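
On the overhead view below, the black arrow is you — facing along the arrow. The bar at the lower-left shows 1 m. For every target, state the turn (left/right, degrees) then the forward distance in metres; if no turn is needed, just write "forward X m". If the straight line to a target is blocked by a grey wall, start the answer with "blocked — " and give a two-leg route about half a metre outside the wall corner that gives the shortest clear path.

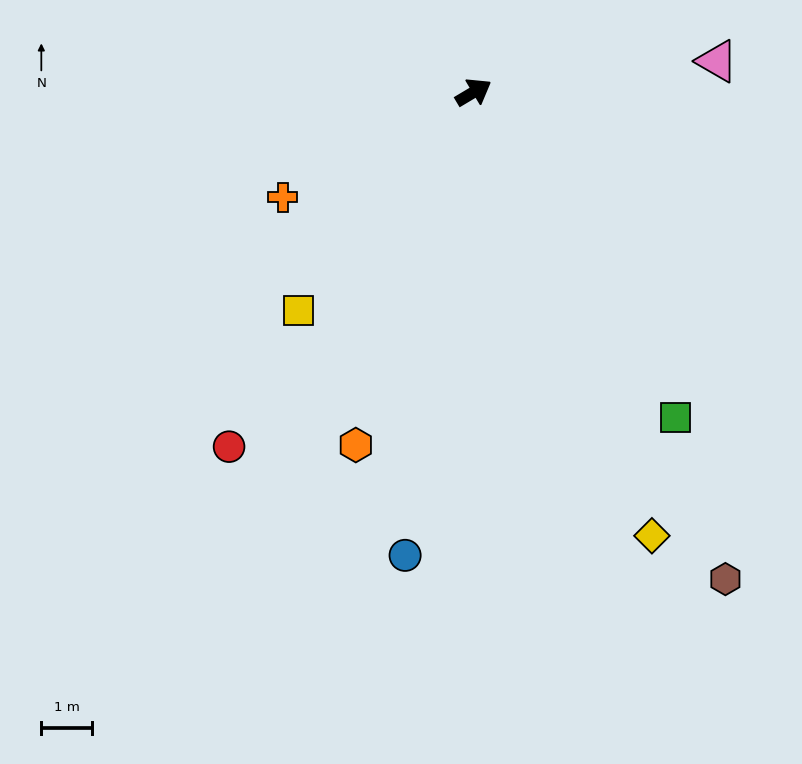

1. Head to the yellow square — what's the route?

turn right 159°, forward 5.5 m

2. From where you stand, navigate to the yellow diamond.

turn right 99°, forward 9.4 m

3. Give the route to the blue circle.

turn right 129°, forward 9.2 m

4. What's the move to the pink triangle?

turn right 24°, forward 4.8 m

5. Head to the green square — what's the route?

turn right 89°, forward 7.5 m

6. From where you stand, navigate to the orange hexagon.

turn right 139°, forward 7.3 m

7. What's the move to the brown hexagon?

turn right 93°, forward 10.7 m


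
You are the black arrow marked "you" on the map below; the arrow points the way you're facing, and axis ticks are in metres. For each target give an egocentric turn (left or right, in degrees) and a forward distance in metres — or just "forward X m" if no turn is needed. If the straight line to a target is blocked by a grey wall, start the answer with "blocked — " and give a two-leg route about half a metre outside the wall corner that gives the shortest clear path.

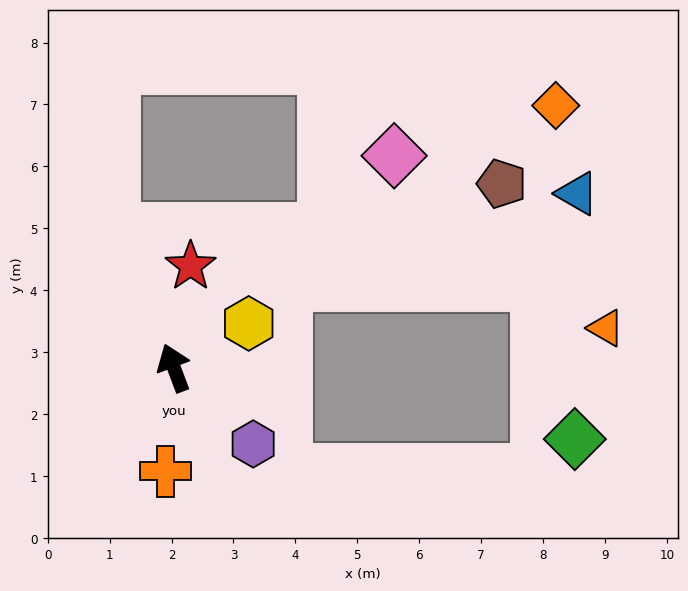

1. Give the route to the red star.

turn right 30°, forward 1.7 m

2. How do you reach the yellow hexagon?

turn right 80°, forward 1.4 m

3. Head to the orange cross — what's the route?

turn left 155°, forward 1.7 m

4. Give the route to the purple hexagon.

turn right 155°, forward 1.8 m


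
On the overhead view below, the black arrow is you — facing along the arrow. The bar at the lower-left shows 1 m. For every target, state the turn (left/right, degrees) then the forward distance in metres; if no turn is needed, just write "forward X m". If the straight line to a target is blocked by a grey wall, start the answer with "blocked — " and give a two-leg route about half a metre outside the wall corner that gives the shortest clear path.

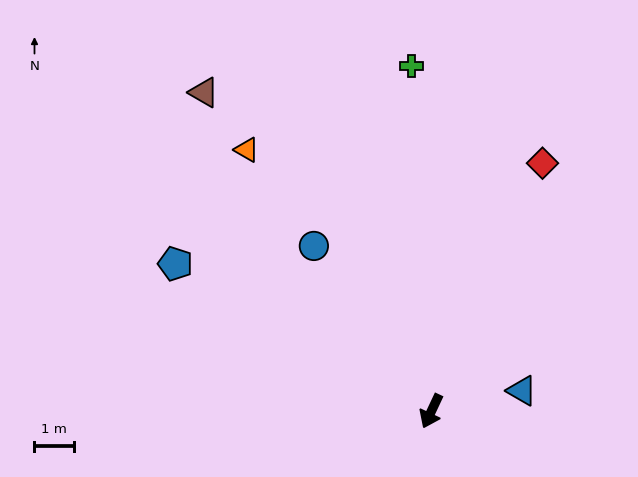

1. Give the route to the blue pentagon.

turn right 95°, forward 7.5 m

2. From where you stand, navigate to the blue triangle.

turn left 128°, forward 2.3 m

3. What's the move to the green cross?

turn right 152°, forward 8.7 m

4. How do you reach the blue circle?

turn right 119°, forward 5.1 m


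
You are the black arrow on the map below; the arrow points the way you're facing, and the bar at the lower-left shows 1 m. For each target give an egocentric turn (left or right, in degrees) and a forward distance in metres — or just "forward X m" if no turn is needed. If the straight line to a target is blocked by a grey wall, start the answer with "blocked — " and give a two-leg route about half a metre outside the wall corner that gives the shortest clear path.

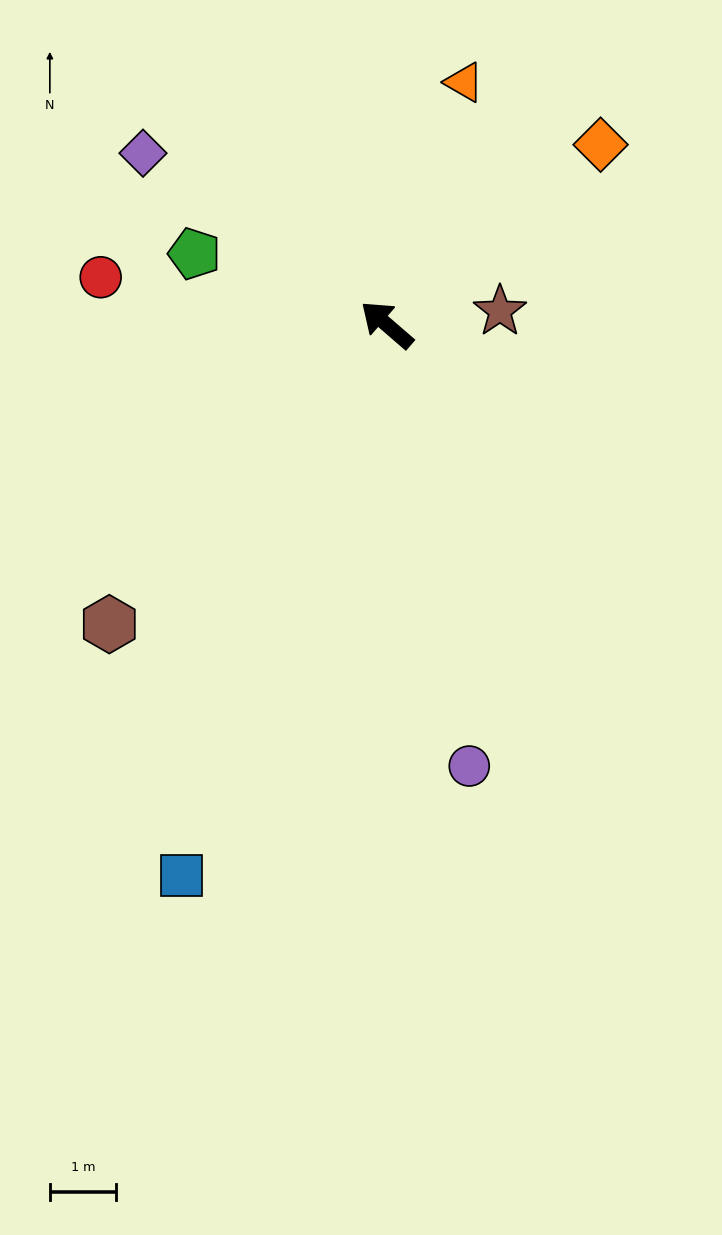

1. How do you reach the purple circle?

turn left 141°, forward 6.8 m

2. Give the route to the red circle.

turn left 31°, forward 4.4 m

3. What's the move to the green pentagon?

turn left 21°, forward 3.1 m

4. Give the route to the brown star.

turn right 132°, forward 1.7 m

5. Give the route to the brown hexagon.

turn left 88°, forward 6.2 m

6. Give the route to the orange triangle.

turn right 67°, forward 3.9 m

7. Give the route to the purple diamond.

turn left 6°, forward 4.5 m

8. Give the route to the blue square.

turn left 110°, forward 8.9 m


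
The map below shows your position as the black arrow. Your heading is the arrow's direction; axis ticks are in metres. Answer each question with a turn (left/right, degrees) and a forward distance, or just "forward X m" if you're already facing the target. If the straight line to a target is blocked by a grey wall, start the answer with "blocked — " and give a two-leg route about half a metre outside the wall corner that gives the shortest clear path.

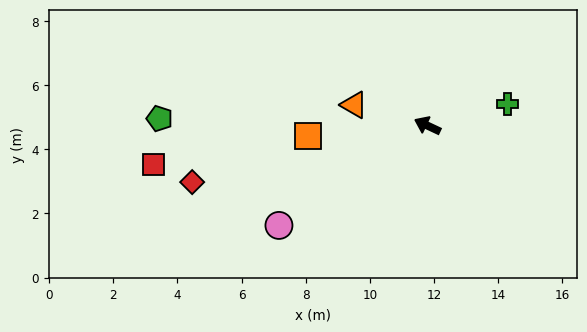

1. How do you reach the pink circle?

turn left 59°, forward 5.6 m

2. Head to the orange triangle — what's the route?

turn left 9°, forward 2.4 m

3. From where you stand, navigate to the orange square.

turn left 30°, forward 3.7 m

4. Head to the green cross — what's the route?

turn right 140°, forward 2.6 m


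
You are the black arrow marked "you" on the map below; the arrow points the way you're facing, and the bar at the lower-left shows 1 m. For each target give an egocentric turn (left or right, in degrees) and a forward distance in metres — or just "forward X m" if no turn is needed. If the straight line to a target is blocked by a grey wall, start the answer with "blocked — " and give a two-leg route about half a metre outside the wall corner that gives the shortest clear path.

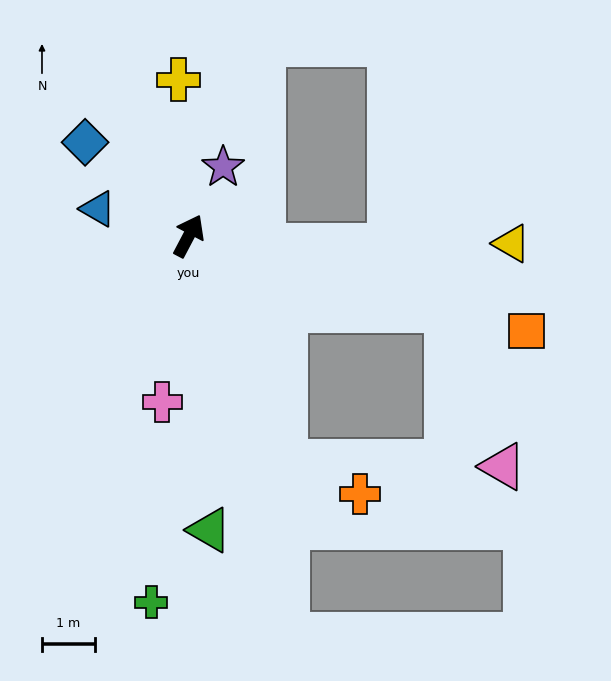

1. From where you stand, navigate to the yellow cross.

turn left 32°, forward 2.9 m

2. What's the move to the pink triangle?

blocked — turn right 78°, forward 5.1 m, then turn right 55°, forward 3.1 m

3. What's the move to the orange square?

turn right 78°, forward 6.6 m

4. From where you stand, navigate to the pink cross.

turn right 161°, forward 3.2 m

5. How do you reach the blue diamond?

turn left 76°, forward 2.6 m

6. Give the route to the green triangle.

turn right 148°, forward 5.6 m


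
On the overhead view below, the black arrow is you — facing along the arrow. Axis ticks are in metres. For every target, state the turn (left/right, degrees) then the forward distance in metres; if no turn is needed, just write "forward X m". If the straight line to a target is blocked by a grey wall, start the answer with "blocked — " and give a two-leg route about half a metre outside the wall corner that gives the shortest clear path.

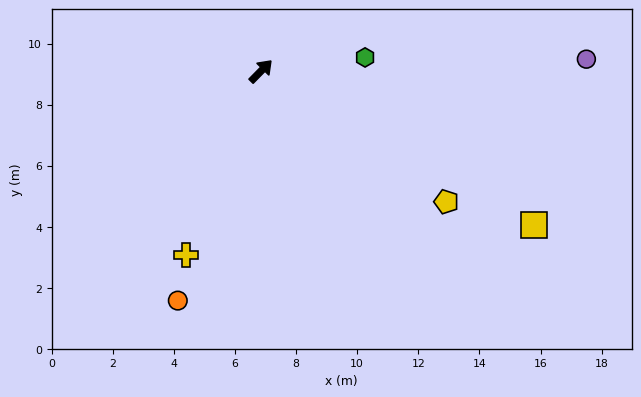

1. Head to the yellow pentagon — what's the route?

turn right 81°, forward 7.4 m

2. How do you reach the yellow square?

turn right 75°, forward 10.2 m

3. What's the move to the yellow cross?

turn right 158°, forward 6.5 m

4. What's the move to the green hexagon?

turn right 38°, forward 3.4 m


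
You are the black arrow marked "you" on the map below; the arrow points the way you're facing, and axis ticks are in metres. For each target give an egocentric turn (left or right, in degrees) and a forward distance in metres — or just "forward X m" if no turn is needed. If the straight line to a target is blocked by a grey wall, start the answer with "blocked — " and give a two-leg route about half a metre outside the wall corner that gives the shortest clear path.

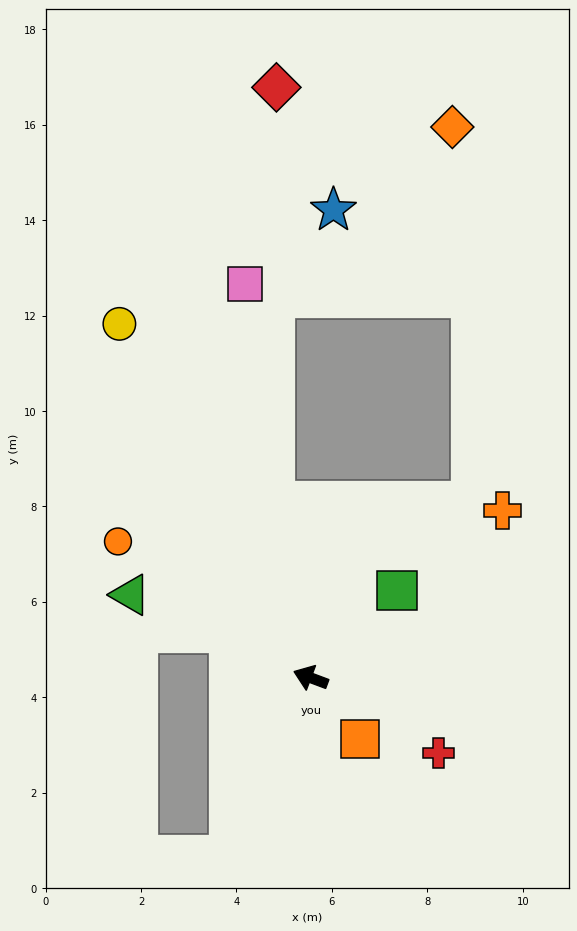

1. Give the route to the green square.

turn right 114°, forward 2.6 m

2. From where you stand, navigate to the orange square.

turn left 150°, forward 1.6 m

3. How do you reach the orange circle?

turn right 15°, forward 4.9 m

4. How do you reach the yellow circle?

turn right 41°, forward 8.4 m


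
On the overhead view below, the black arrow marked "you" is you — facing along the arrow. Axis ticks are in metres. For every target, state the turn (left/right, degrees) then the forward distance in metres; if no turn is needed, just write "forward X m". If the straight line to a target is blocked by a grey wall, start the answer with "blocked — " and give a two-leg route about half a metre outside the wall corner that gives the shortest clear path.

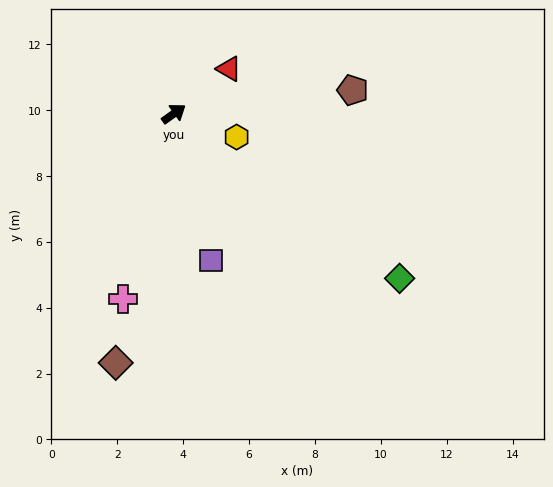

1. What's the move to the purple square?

turn right 111°, forward 4.6 m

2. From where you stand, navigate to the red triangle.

turn left 4°, forward 2.2 m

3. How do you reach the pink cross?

turn right 141°, forward 5.8 m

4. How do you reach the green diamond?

turn right 72°, forward 8.5 m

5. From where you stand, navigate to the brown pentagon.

turn right 28°, forward 5.5 m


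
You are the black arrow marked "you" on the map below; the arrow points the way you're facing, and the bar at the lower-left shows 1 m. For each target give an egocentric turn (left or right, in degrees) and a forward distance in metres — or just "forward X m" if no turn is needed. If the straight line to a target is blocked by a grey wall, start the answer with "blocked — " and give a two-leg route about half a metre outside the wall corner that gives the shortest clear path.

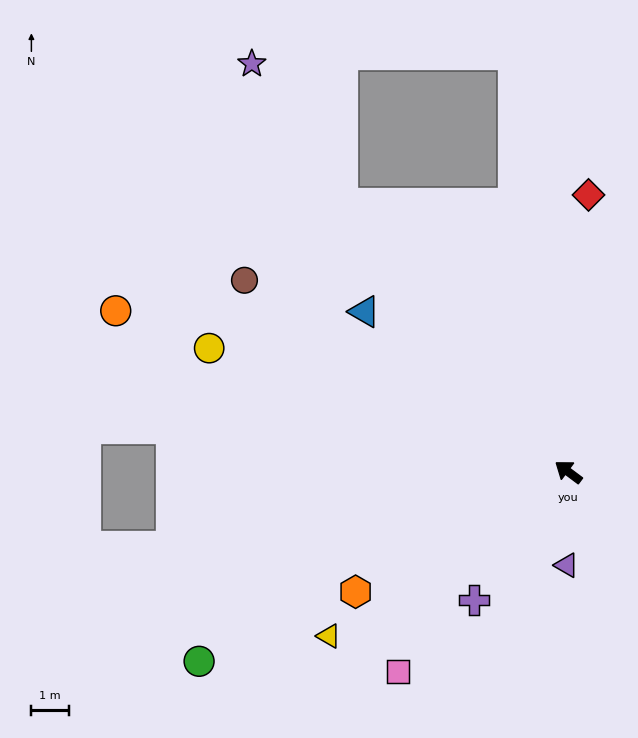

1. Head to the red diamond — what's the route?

turn right 57°, forward 7.4 m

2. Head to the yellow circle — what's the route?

turn left 18°, forward 10.2 m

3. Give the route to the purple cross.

turn left 90°, forward 4.3 m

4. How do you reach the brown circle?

turn left 6°, forward 10.1 m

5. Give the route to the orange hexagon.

turn left 66°, forward 6.5 m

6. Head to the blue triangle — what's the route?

forward 6.9 m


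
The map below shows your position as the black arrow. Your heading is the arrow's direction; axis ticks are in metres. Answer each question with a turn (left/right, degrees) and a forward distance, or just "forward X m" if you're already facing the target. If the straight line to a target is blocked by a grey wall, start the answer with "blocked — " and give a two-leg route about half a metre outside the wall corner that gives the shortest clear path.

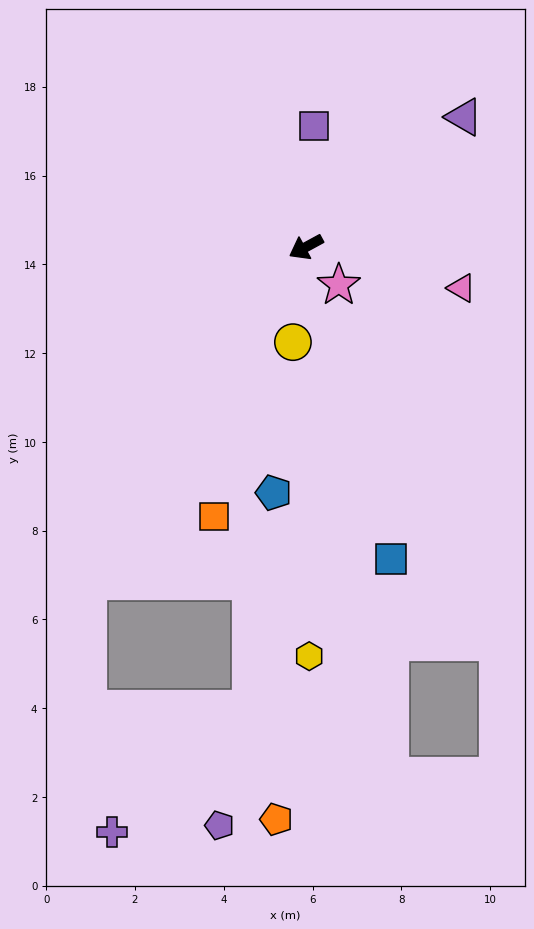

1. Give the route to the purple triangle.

turn right 169°, forward 4.6 m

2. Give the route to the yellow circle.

turn left 54°, forward 2.2 m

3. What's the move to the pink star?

turn left 102°, forward 1.1 m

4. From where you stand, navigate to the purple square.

turn right 122°, forward 2.7 m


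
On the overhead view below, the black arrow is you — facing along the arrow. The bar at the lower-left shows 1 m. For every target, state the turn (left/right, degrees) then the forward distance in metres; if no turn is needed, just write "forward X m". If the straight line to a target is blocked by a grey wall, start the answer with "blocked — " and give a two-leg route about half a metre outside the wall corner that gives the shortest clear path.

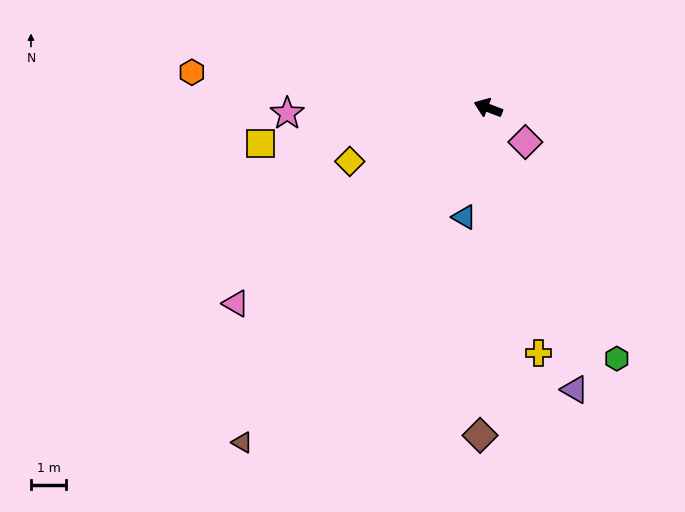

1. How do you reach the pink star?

turn left 22°, forward 5.7 m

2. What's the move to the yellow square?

turn left 30°, forward 6.6 m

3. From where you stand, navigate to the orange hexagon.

turn left 14°, forward 8.5 m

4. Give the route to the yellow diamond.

turn left 42°, forward 4.2 m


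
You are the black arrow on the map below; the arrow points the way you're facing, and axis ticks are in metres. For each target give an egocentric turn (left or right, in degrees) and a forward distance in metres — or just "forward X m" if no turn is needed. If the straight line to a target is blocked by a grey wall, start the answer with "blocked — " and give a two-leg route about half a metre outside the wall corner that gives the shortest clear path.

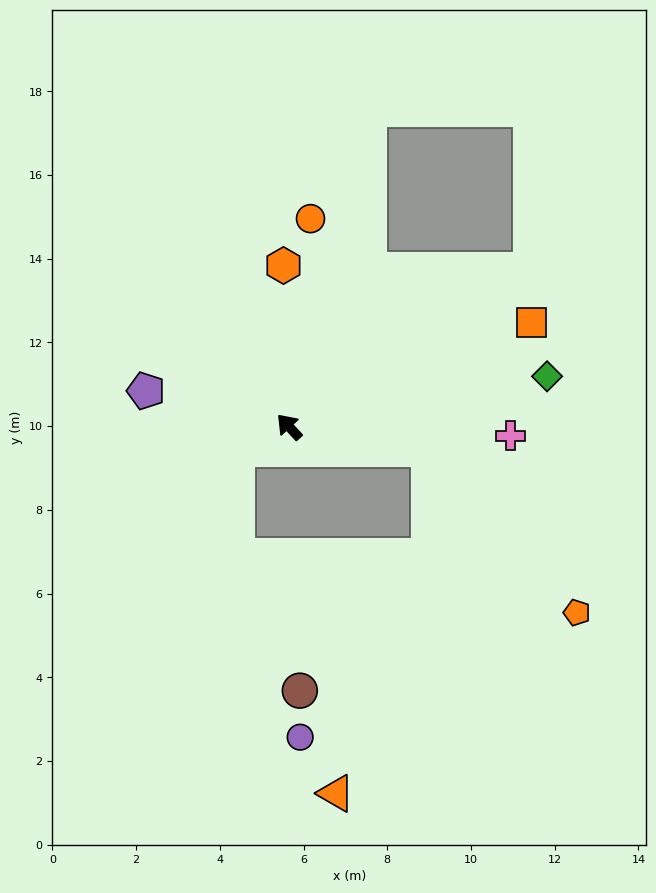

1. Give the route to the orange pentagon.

blocked — turn right 142°, forward 3.4 m, then turn right 39°, forward 5.3 m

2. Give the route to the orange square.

turn right 109°, forward 6.3 m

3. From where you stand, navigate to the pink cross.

turn right 135°, forward 5.3 m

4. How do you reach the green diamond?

turn right 122°, forward 6.3 m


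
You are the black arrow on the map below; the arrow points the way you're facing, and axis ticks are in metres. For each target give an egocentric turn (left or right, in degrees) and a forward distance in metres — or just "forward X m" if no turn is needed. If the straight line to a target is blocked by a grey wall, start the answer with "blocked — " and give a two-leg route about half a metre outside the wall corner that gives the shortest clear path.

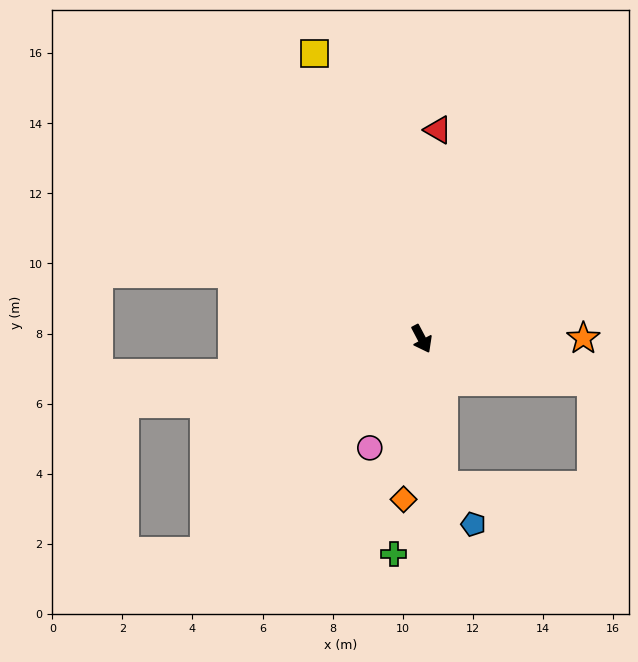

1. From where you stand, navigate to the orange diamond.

turn right 34°, forward 4.6 m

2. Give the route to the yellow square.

turn left 173°, forward 8.7 m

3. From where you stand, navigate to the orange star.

turn left 62°, forward 4.6 m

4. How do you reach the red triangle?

turn left 148°, forward 6.0 m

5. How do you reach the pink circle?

turn right 53°, forward 3.4 m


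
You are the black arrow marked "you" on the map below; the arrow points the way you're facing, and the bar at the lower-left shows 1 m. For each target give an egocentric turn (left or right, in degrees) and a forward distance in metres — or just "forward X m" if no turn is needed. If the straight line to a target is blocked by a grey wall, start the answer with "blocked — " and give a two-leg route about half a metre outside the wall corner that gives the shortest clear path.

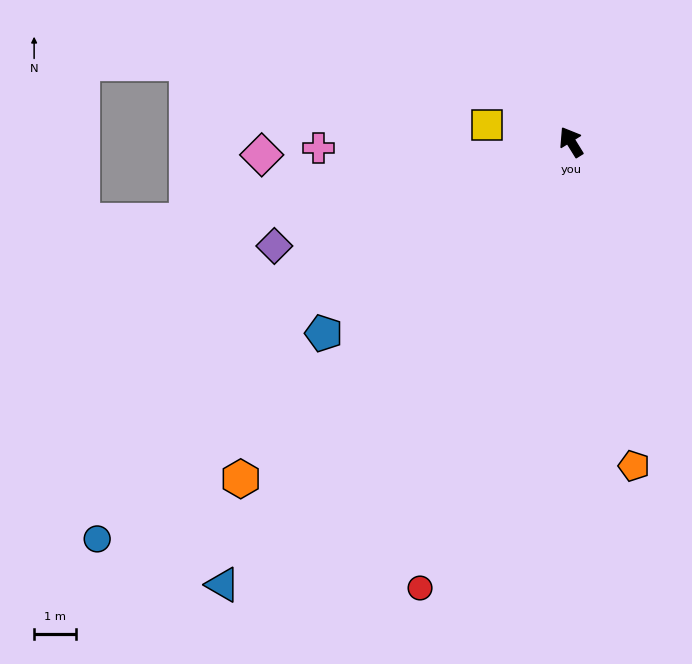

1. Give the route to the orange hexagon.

turn left 104°, forward 11.3 m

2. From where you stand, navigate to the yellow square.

turn left 47°, forward 2.1 m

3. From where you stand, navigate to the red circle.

turn left 130°, forward 11.3 m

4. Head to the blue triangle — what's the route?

turn left 110°, forward 13.5 m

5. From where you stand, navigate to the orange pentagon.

turn left 159°, forward 7.9 m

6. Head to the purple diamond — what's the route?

turn left 78°, forward 7.6 m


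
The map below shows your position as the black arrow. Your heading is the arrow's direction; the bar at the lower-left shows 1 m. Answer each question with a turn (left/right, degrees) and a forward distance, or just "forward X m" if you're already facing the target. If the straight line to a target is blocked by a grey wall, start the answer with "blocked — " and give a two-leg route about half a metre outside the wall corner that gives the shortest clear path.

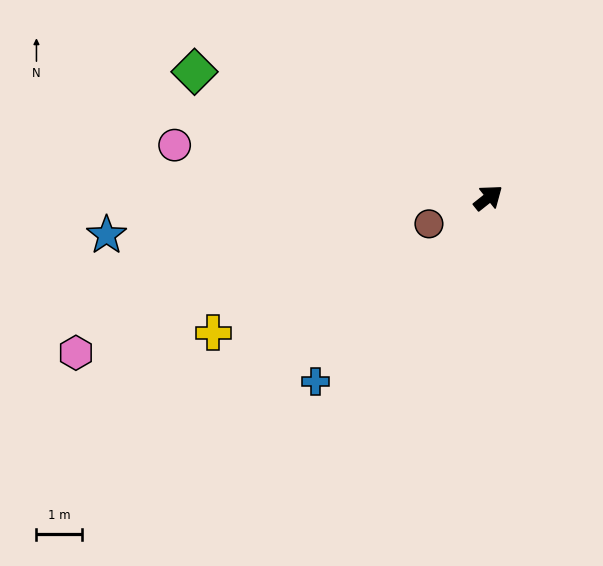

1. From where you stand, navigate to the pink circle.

turn left 132°, forward 7.0 m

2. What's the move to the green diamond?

turn left 118°, forward 7.1 m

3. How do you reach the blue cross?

turn right 172°, forward 5.6 m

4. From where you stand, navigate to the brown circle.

turn left 165°, forward 1.4 m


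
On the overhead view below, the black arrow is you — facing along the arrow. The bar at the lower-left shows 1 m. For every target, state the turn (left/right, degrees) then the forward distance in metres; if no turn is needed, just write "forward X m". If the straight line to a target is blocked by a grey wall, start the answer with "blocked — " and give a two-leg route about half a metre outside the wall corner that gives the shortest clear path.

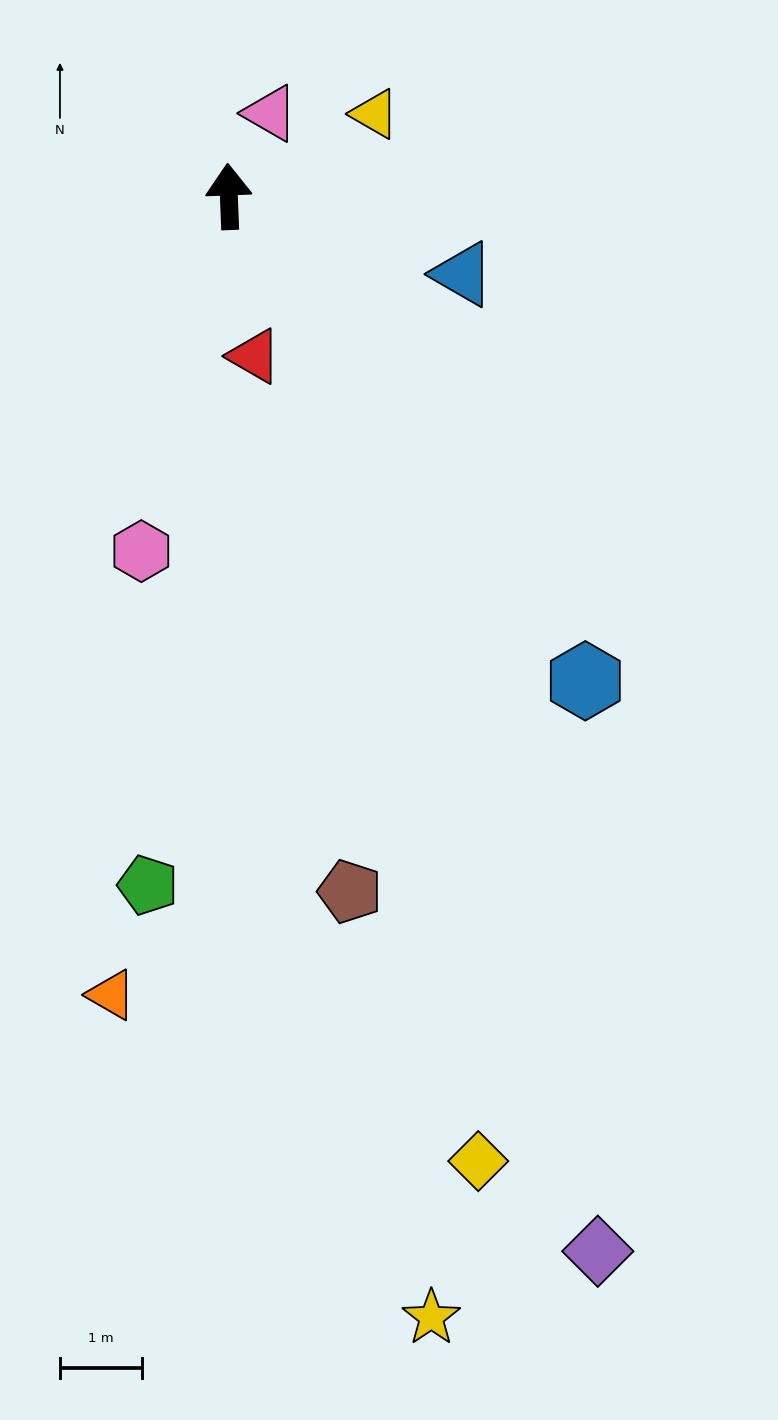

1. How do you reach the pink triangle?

turn right 29°, forward 1.1 m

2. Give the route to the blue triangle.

turn right 111°, forward 3.0 m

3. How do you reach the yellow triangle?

turn right 63°, forward 2.0 m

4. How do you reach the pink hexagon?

turn left 164°, forward 4.4 m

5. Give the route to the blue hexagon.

turn right 146°, forward 7.3 m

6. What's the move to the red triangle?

turn right 173°, forward 2.0 m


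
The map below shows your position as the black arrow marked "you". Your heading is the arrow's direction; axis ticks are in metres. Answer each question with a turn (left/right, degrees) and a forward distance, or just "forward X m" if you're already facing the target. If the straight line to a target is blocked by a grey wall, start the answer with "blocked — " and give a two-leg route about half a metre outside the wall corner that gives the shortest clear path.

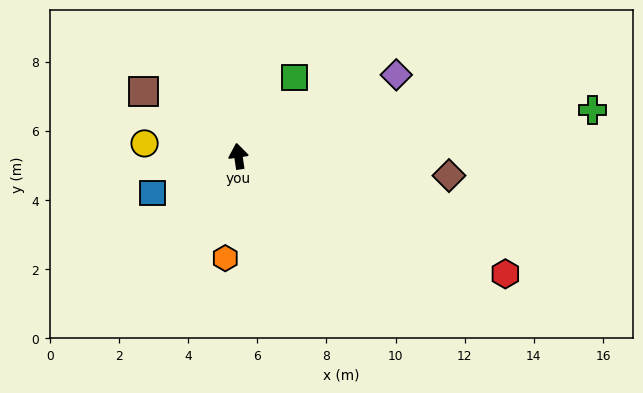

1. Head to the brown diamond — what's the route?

turn right 104°, forward 6.1 m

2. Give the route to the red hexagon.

turn right 122°, forward 8.4 m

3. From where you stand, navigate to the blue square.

turn left 105°, forward 2.7 m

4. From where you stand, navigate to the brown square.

turn left 47°, forward 3.3 m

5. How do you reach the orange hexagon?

turn left 164°, forward 3.0 m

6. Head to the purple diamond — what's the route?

turn right 71°, forward 5.1 m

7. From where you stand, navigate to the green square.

turn right 44°, forward 2.8 m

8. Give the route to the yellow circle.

turn left 74°, forward 2.7 m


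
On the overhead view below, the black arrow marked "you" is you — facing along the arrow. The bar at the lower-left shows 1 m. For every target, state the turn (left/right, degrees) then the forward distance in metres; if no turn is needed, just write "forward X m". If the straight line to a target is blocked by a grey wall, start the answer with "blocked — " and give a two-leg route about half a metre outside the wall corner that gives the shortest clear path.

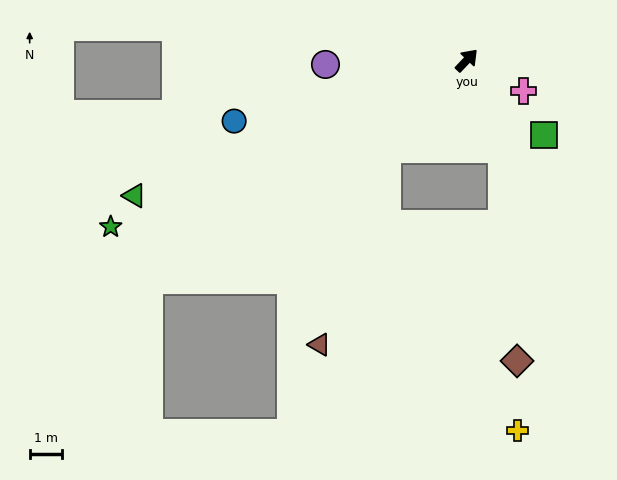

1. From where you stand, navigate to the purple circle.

turn left 135°, forward 4.3 m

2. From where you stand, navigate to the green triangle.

turn left 156°, forward 11.0 m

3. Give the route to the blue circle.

turn left 148°, forward 7.3 m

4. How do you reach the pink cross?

turn right 75°, forward 2.0 m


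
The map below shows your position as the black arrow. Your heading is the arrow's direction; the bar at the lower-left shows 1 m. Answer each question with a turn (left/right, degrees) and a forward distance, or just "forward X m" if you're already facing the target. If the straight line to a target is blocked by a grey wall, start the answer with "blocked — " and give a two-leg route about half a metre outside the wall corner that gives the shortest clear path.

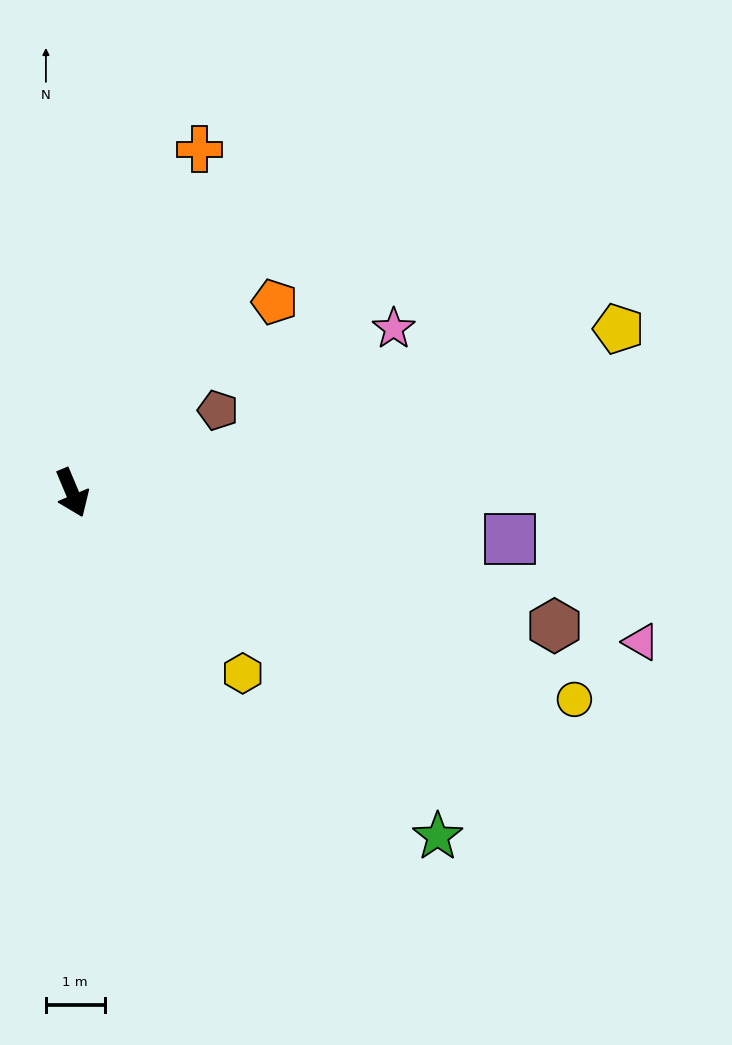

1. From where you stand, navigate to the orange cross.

turn left 137°, forward 6.2 m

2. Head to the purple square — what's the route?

turn left 61°, forward 7.5 m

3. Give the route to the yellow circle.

turn left 45°, forward 9.2 m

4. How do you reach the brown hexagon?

turn left 52°, forward 8.5 m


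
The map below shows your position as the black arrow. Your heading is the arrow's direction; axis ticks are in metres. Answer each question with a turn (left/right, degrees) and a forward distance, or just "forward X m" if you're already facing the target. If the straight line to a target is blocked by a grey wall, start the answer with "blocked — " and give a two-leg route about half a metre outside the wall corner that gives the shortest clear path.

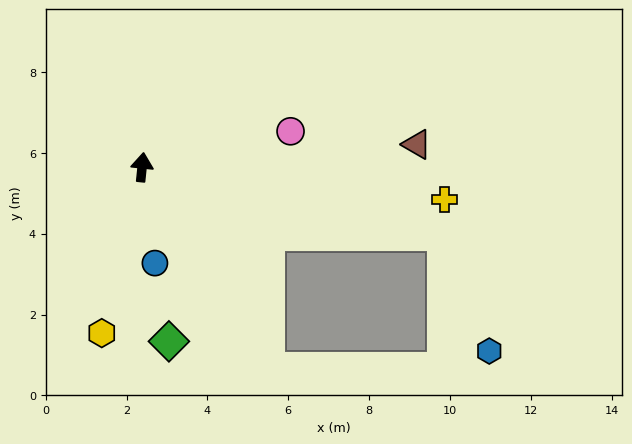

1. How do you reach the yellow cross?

turn right 90°, forward 7.5 m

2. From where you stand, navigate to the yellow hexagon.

turn left 172°, forward 4.2 m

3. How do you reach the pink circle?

turn right 71°, forward 3.8 m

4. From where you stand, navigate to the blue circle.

turn right 167°, forward 2.4 m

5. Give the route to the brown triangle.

turn right 79°, forward 6.8 m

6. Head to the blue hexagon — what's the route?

blocked — turn right 97°, forward 7.7 m, then turn right 56°, forward 3.1 m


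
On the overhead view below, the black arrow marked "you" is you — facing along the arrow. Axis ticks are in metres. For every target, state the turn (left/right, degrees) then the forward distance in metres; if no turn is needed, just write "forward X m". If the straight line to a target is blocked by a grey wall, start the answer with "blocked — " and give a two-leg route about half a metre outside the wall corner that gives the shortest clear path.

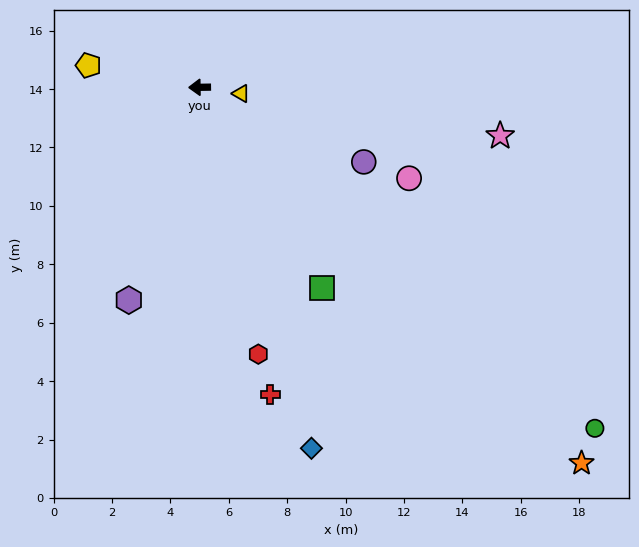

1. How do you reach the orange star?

turn left 135°, forward 18.3 m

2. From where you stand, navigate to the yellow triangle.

turn left 171°, forward 1.4 m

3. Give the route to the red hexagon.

turn left 102°, forward 9.4 m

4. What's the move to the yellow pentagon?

turn right 12°, forward 3.9 m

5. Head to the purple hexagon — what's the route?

turn left 71°, forward 7.7 m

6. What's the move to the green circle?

turn left 138°, forward 17.9 m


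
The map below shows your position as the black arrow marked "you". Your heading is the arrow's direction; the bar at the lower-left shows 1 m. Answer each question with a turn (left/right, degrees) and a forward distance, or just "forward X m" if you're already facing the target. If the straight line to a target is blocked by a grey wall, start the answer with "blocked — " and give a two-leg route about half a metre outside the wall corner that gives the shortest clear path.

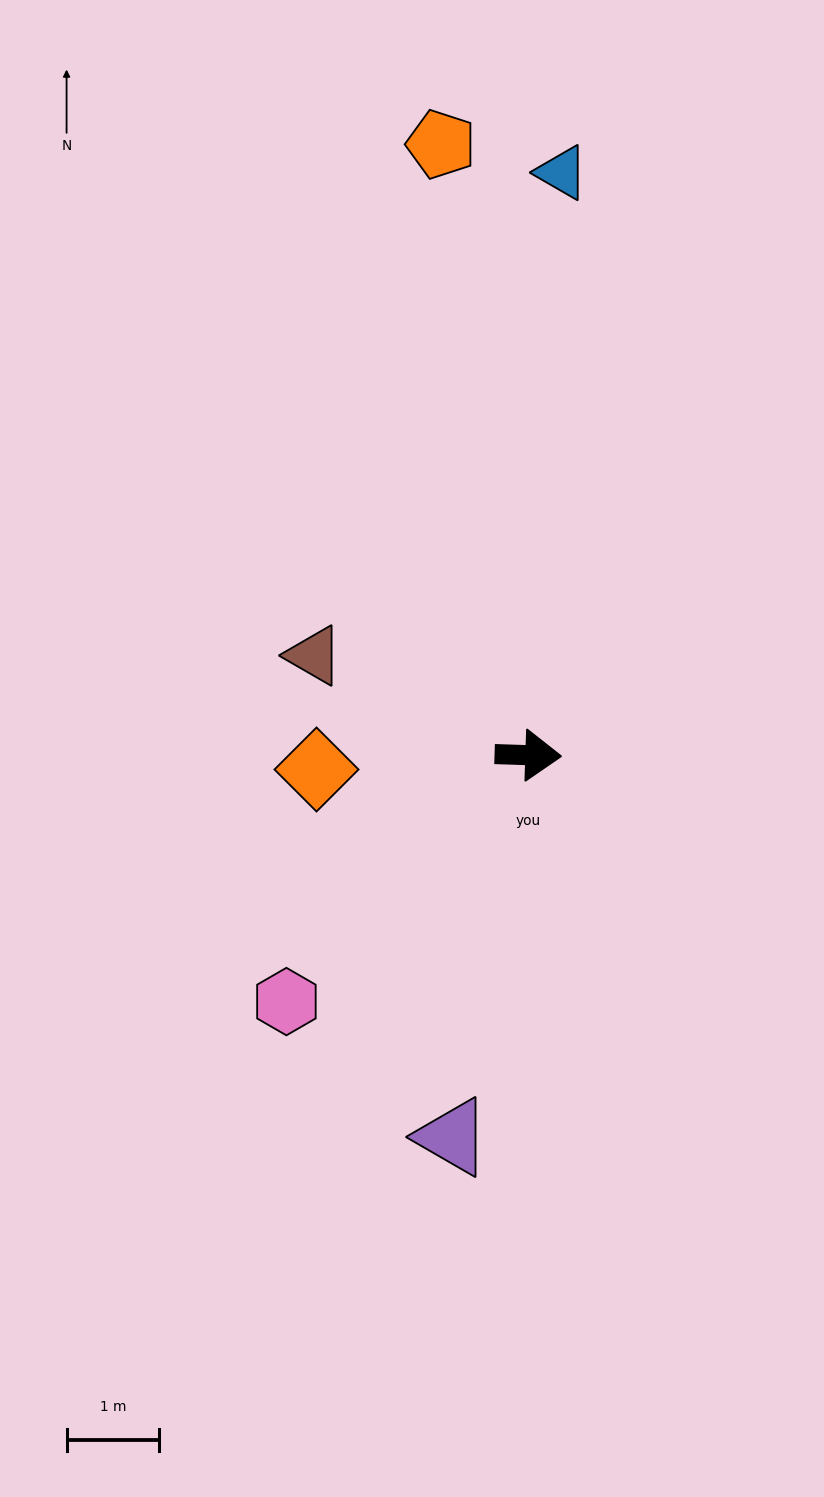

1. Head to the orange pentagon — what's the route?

turn left 100°, forward 6.7 m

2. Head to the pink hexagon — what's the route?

turn right 133°, forward 3.7 m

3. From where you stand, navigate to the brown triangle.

turn left 157°, forward 2.5 m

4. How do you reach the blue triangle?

turn left 89°, forward 6.3 m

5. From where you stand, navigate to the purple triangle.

turn right 99°, forward 4.2 m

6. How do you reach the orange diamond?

turn right 174°, forward 2.3 m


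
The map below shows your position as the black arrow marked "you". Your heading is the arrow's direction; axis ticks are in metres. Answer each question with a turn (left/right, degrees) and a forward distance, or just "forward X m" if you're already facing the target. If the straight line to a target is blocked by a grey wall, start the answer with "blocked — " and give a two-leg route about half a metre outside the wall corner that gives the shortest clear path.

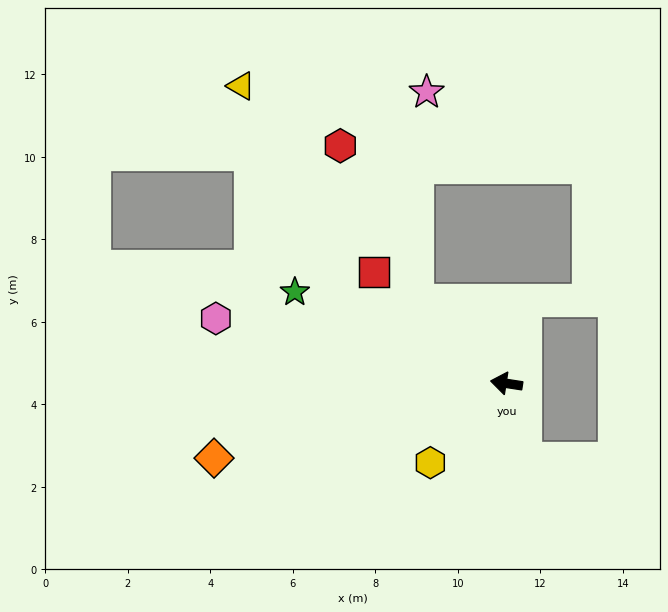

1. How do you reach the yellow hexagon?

turn left 55°, forward 2.7 m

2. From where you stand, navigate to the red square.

turn right 31°, forward 4.2 m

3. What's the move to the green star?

turn right 15°, forward 5.6 m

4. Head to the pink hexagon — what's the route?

turn right 4°, forward 7.2 m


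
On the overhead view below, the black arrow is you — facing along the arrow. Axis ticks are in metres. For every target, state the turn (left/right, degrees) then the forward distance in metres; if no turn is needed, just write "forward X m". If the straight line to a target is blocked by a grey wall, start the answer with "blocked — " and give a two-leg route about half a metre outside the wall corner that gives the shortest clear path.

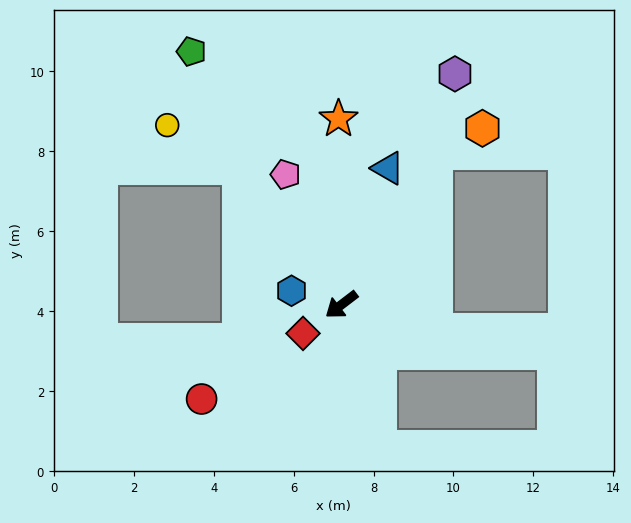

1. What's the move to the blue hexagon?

turn right 53°, forward 1.3 m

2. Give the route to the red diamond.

forward 1.2 m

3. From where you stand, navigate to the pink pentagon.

turn right 104°, forward 3.5 m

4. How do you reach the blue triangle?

turn right 146°, forward 3.6 m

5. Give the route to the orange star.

turn right 126°, forward 4.7 m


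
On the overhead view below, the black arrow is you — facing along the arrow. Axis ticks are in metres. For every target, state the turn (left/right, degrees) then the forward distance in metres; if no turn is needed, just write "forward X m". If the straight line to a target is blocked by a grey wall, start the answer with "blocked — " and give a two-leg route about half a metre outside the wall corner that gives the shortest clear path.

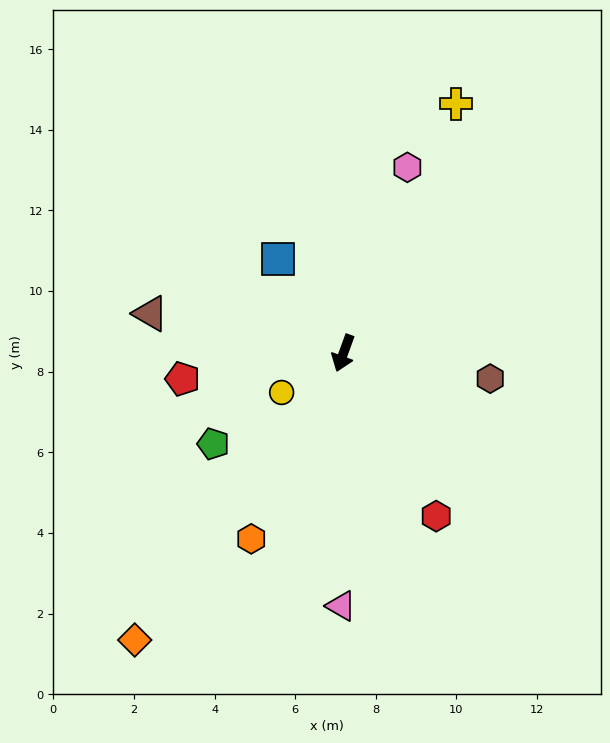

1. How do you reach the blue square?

turn right 125°, forward 2.8 m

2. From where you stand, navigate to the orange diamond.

turn right 16°, forward 8.8 m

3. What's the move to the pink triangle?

turn left 19°, forward 6.3 m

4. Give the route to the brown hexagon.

turn left 100°, forward 3.7 m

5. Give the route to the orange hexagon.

turn right 6°, forward 5.1 m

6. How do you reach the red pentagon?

turn right 61°, forward 4.0 m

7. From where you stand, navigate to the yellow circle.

turn right 38°, forward 1.8 m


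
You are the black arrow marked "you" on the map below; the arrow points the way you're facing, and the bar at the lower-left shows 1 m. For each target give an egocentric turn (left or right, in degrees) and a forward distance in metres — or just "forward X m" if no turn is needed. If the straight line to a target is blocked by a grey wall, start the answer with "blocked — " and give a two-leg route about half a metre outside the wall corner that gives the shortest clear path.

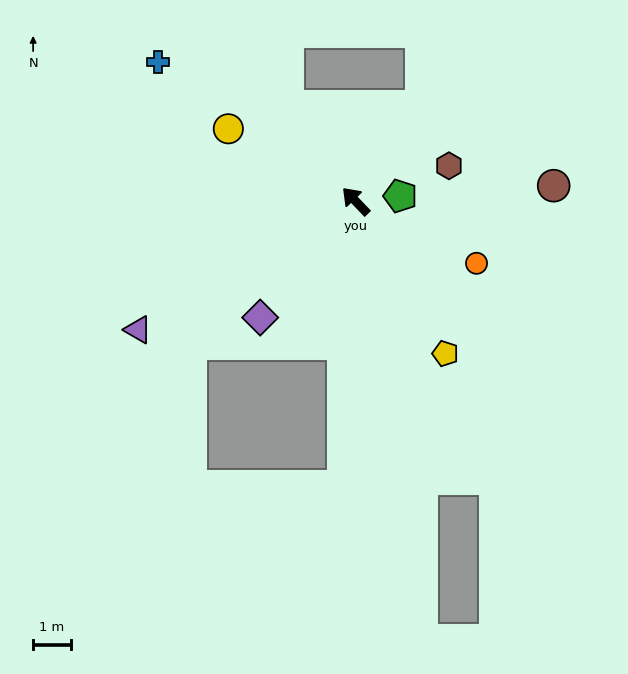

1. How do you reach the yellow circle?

turn left 17°, forward 3.9 m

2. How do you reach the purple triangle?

turn left 77°, forward 6.7 m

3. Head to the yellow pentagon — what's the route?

turn left 167°, forward 4.7 m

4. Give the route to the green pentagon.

turn right 127°, forward 1.2 m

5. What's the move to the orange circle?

turn right 161°, forward 3.6 m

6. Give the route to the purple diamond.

turn left 97°, forward 4.0 m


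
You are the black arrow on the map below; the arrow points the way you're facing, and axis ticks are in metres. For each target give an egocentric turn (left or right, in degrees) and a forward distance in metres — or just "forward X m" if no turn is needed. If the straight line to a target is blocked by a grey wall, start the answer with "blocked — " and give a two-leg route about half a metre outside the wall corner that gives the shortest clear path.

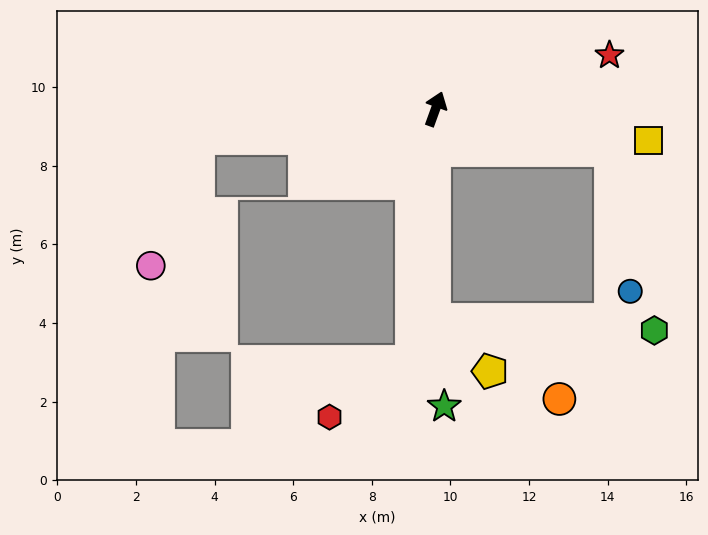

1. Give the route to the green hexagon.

blocked — turn right 160°, forward 5.4 m, then turn left 87°, forward 5.6 m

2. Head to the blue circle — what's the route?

blocked — turn right 83°, forward 4.6 m, then turn right 69°, forward 3.6 m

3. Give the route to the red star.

turn right 53°, forward 4.6 m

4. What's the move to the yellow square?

turn right 78°, forward 5.5 m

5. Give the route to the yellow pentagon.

blocked — turn right 160°, forward 5.4 m, then turn left 47°, forward 1.9 m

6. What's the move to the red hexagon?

blocked — turn right 166°, forward 6.5 m, then turn right 50°, forward 2.5 m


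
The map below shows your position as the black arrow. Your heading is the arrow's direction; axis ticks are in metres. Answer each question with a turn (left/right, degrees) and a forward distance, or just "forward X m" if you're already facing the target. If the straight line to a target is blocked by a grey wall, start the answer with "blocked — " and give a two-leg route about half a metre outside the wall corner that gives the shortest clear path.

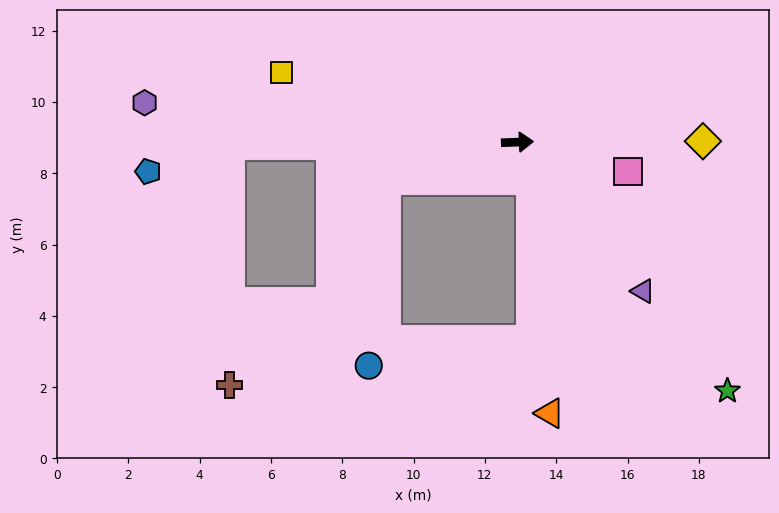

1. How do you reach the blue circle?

blocked — turn right 166°, forward 3.8 m, then turn left 68°, forward 5.2 m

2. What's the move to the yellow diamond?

turn right 2°, forward 5.2 m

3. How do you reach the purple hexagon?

turn left 172°, forward 10.5 m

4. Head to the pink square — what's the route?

turn right 17°, forward 3.2 m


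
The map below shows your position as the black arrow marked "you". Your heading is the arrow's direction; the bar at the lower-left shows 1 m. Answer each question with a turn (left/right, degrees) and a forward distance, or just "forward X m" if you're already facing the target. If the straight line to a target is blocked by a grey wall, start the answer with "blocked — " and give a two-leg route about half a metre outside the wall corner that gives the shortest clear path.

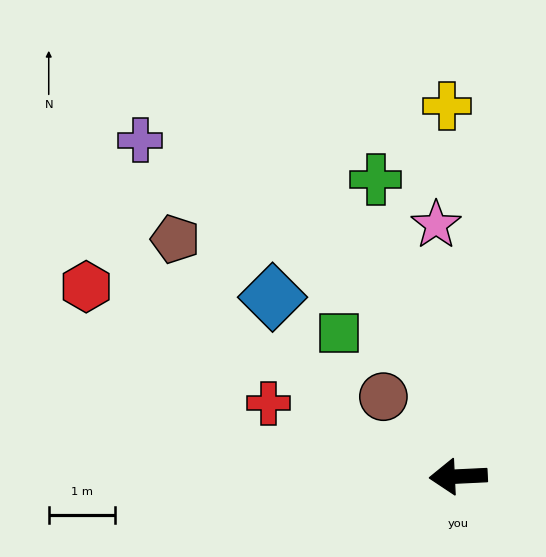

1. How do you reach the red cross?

turn right 24°, forward 3.1 m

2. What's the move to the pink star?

turn right 88°, forward 3.8 m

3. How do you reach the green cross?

turn right 77°, forward 4.7 m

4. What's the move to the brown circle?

turn right 50°, forward 1.7 m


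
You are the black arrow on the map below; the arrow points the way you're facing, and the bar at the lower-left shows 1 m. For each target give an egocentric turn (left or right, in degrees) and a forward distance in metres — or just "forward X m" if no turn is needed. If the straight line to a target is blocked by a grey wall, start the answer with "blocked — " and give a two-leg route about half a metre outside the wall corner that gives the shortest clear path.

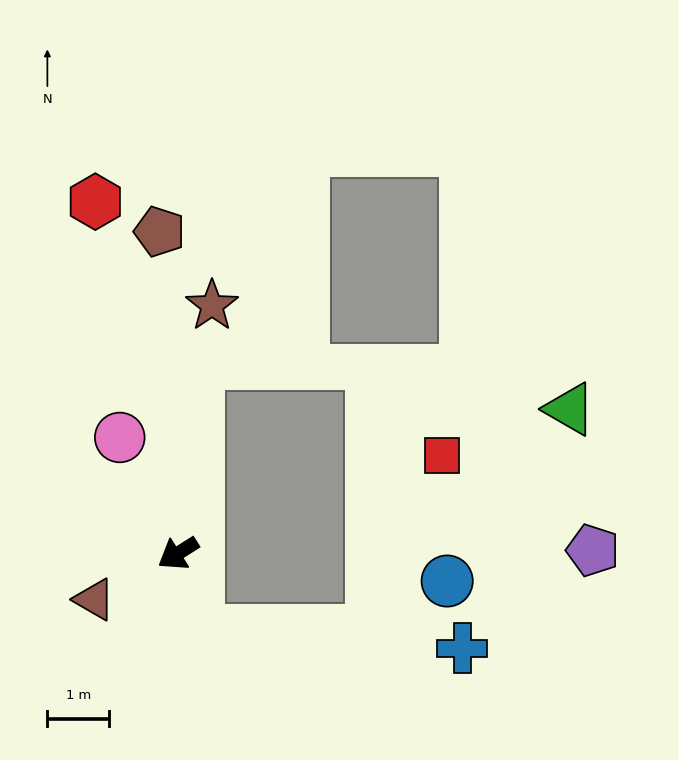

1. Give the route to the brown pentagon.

turn right 119°, forward 5.2 m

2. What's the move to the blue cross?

blocked — turn left 72°, forward 1.3 m, then turn left 72°, forward 4.3 m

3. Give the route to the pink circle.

turn right 96°, forward 2.1 m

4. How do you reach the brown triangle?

turn right 4°, forward 1.5 m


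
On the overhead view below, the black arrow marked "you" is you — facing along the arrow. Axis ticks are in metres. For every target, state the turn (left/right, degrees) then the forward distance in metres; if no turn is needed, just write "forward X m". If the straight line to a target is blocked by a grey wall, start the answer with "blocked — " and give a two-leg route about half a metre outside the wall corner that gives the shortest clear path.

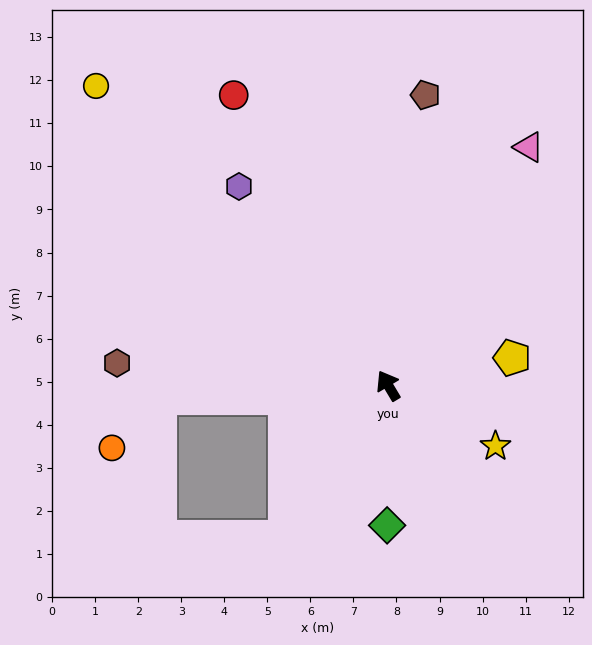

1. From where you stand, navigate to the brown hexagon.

turn left 54°, forward 6.3 m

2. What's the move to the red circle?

turn right 3°, forward 7.6 m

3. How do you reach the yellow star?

turn right 150°, forward 2.9 m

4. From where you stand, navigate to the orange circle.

blocked — turn left 62°, forward 5.3 m, then turn left 45°, forward 1.6 m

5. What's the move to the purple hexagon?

turn left 6°, forward 5.8 m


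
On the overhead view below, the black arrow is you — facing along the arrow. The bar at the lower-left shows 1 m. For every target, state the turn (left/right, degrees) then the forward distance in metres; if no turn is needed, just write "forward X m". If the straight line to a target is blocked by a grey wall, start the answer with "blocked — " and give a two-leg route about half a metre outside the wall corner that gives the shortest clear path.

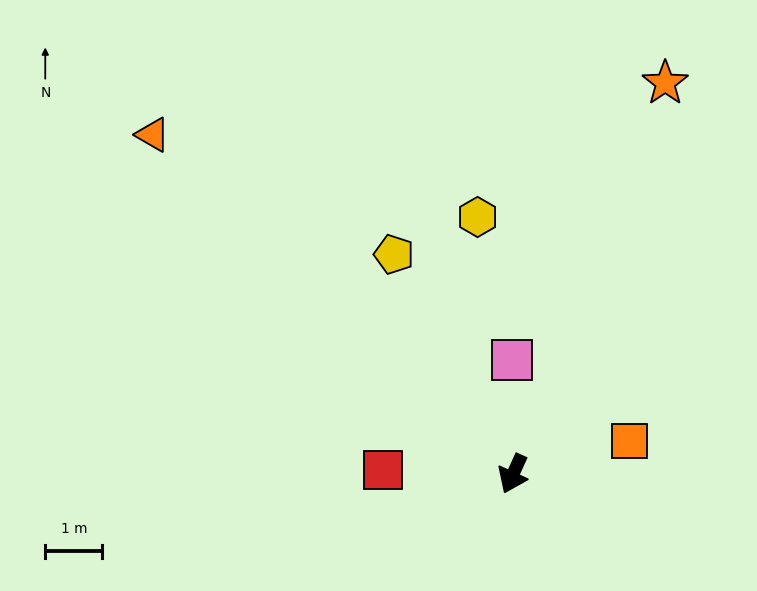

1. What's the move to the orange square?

turn left 130°, forward 2.1 m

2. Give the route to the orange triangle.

turn right 109°, forward 8.7 m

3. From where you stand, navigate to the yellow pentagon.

turn right 127°, forward 4.4 m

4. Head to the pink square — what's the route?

turn right 155°, forward 2.0 m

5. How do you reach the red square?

turn right 67°, forward 2.3 m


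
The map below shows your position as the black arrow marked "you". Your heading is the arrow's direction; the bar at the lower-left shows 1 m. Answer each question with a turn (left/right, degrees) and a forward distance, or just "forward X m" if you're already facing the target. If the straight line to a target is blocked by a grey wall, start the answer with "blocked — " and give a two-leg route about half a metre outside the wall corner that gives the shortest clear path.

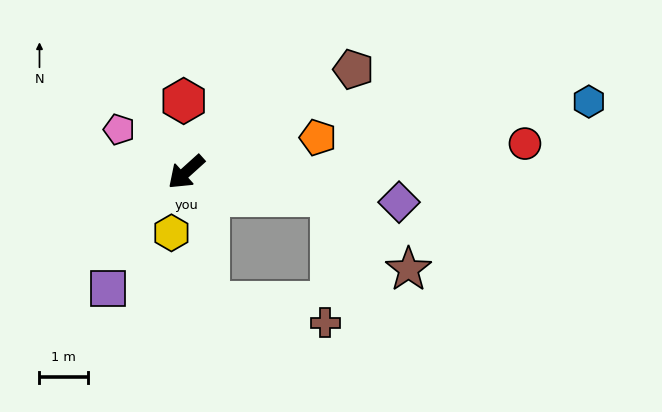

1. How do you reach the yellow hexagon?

turn left 34°, forward 1.3 m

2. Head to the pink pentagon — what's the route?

turn right 74°, forward 1.6 m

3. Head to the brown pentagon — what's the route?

turn left 169°, forward 4.0 m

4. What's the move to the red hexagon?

turn right 130°, forward 1.5 m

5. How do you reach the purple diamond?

turn left 130°, forward 4.4 m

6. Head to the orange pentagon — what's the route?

turn left 153°, forward 2.8 m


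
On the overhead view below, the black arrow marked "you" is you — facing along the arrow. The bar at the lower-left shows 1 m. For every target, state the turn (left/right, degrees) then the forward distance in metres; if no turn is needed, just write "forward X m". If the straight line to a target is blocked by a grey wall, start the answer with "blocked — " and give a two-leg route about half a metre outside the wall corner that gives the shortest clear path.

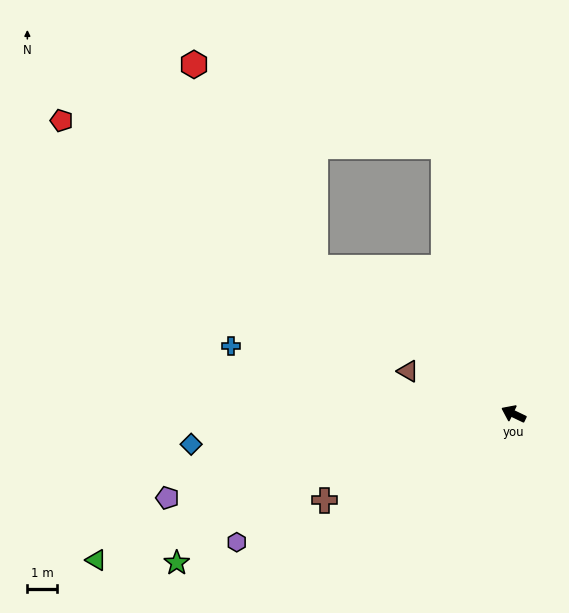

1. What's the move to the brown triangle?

turn left 4°, forward 3.8 m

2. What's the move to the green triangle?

turn left 45°, forward 14.8 m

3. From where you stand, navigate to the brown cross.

turn left 50°, forward 6.9 m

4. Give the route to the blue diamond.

turn left 31°, forward 10.8 m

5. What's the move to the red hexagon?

blocked — turn right 11°, forward 8.2 m, then turn right 22°, forward 7.9 m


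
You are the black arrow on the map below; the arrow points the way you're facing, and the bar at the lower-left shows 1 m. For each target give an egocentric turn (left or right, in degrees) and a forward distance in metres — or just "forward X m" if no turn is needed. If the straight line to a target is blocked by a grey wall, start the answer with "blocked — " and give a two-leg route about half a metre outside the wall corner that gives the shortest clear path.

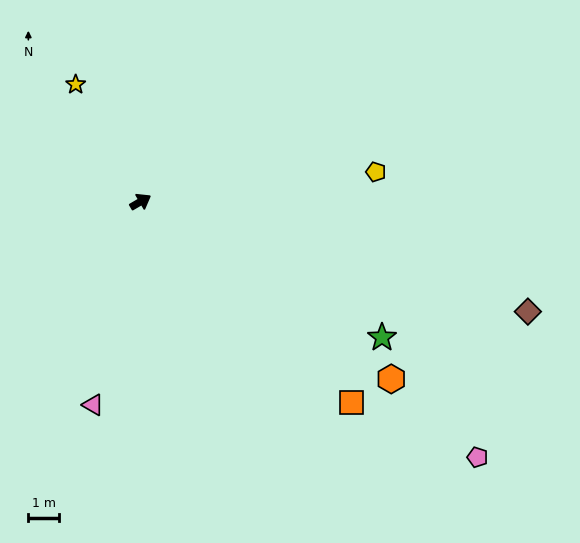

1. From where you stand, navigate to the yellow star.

turn left 89°, forward 4.4 m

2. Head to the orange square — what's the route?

turn right 74°, forward 9.5 m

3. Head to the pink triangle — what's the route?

turn right 133°, forward 6.8 m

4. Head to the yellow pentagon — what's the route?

turn right 23°, forward 7.8 m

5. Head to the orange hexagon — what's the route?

turn right 66°, forward 10.1 m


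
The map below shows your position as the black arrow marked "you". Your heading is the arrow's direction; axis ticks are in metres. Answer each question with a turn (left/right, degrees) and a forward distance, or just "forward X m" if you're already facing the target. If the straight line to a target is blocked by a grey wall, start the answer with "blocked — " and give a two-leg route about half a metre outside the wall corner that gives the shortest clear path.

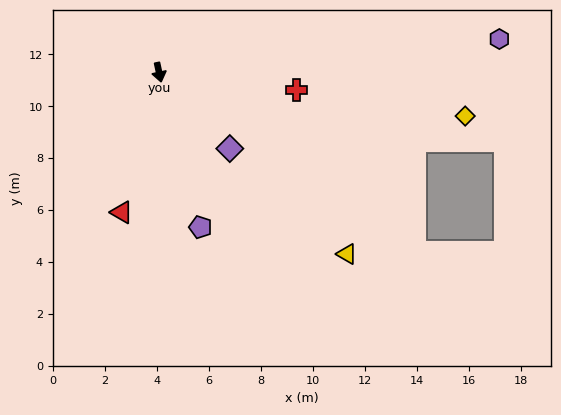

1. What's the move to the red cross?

turn left 71°, forward 5.3 m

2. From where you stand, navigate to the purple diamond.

turn left 31°, forward 4.0 m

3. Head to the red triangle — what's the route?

turn right 27°, forward 5.6 m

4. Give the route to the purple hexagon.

turn left 83°, forward 13.2 m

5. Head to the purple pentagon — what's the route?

turn left 3°, forward 6.2 m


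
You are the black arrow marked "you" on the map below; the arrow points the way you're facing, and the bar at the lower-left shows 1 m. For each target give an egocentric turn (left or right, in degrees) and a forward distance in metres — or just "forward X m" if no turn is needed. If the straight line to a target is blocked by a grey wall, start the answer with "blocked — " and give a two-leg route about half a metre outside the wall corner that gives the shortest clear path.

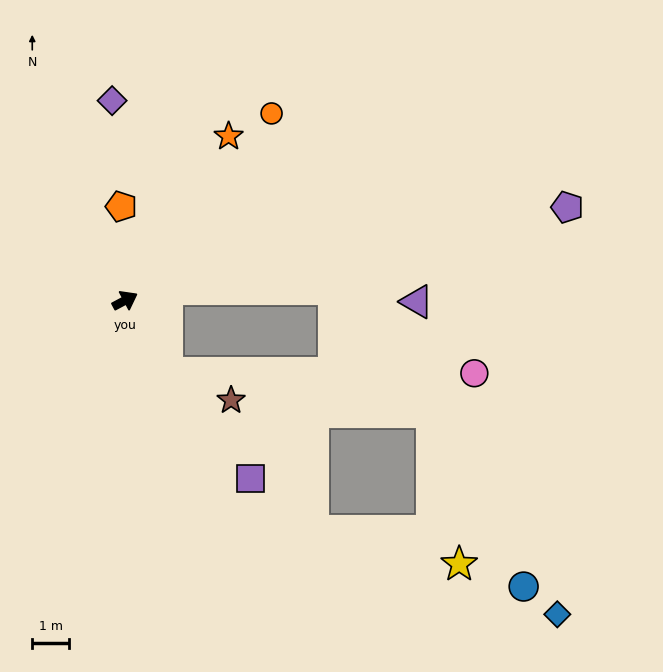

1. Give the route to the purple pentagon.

turn right 16°, forward 12.2 m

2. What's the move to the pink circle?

blocked — turn right 88°, forward 2.3 m, then turn left 60°, forward 8.3 m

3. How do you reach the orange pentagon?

turn left 64°, forward 2.5 m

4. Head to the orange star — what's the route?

turn left 30°, forward 5.2 m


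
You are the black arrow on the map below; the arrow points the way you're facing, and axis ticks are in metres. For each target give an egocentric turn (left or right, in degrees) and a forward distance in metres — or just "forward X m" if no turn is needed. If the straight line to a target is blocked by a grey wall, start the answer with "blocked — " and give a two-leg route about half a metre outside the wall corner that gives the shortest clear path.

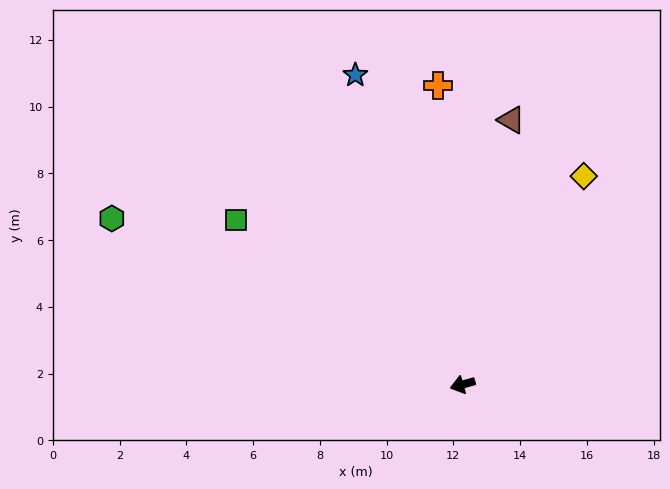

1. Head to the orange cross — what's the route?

turn right 101°, forward 9.0 m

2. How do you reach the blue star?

turn right 87°, forward 9.8 m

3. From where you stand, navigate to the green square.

turn right 52°, forward 8.4 m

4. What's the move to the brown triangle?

turn right 116°, forward 8.1 m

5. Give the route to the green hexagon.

turn right 41°, forward 11.6 m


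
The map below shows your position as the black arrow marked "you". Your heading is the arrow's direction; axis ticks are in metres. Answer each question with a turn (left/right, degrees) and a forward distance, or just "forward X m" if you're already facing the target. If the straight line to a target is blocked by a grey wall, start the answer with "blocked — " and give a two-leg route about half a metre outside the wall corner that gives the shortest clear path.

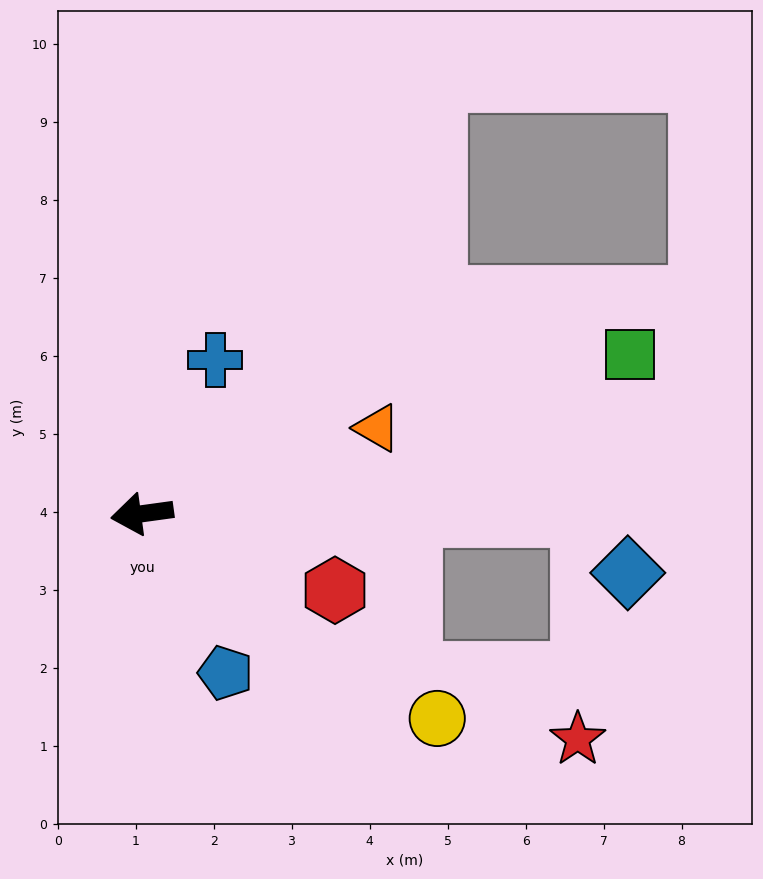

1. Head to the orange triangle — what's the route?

turn right 168°, forward 3.2 m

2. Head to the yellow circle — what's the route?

turn left 137°, forward 4.6 m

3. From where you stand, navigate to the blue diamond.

blocked — turn left 172°, forward 5.7 m, then turn right 54°, forward 0.9 m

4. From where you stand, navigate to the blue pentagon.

turn left 110°, forward 2.3 m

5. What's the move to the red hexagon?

turn left 151°, forward 2.7 m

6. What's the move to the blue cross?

turn right 123°, forward 2.2 m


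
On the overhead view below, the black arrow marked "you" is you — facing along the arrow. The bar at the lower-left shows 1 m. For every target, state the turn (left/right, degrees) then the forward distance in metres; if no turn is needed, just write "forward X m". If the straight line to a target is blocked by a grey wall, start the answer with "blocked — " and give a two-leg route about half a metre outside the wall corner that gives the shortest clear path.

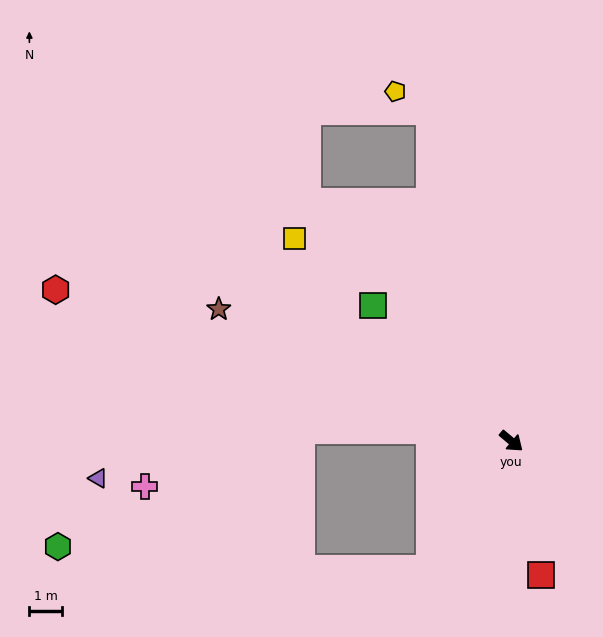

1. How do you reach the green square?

turn left 176°, forward 6.0 m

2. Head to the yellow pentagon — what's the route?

blocked — turn left 144°, forward 10.4 m, then turn left 45°, forward 1.2 m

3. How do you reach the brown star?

turn right 164°, forward 9.9 m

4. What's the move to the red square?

turn right 38°, forward 4.2 m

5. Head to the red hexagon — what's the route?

turn right 158°, forward 14.8 m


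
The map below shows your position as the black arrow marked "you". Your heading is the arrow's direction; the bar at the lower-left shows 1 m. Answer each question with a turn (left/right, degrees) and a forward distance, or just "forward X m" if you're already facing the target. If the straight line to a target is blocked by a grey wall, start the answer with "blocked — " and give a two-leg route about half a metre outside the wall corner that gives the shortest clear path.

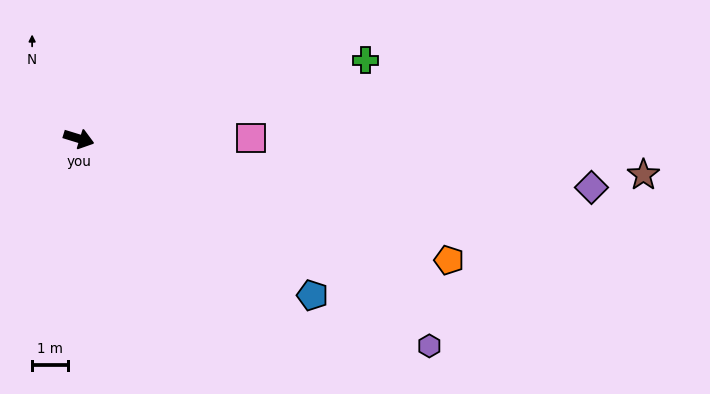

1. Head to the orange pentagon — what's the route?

forward 11.0 m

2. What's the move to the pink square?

turn left 17°, forward 4.8 m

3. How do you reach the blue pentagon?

turn right 17°, forward 7.9 m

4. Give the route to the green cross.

turn left 32°, forward 8.4 m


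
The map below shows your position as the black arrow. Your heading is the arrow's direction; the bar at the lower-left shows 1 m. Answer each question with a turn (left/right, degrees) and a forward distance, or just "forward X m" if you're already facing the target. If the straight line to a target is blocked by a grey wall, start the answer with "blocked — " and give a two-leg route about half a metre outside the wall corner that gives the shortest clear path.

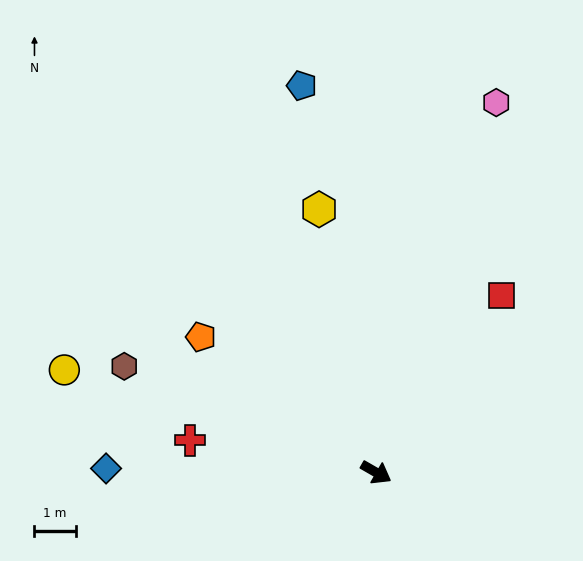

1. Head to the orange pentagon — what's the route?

turn left 172°, forward 5.4 m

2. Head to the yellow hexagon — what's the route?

turn left 132°, forward 6.5 m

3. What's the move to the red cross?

turn right 160°, forward 4.6 m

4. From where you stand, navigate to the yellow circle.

turn right 168°, forward 7.9 m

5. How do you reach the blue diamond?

turn right 151°, forward 6.5 m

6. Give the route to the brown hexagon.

turn right 173°, forward 6.6 m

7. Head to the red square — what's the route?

turn left 85°, forward 5.2 m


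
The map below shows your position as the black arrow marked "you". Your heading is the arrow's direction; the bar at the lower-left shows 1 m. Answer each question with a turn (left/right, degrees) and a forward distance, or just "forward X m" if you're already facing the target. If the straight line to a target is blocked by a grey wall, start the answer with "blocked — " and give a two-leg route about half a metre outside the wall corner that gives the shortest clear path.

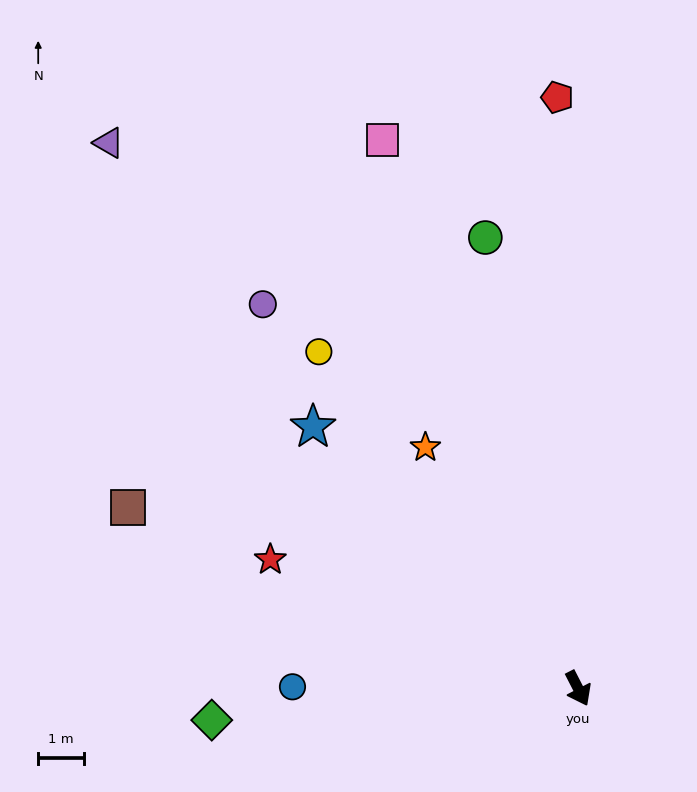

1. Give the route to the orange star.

turn right 175°, forward 6.2 m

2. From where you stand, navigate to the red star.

turn right 140°, forward 7.2 m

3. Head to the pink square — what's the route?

turn left 172°, forward 12.6 m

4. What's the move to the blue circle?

turn right 118°, forward 6.2 m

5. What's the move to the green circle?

turn left 164°, forward 10.0 m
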